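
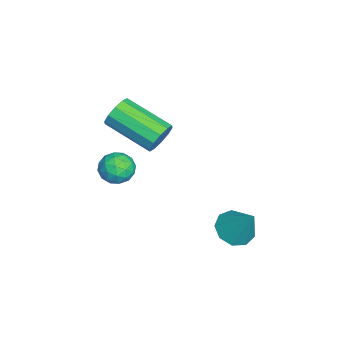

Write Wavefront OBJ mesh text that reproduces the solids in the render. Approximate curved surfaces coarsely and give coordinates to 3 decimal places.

v -2.735 -1.404 -1.689
v -2.448 -1.751 -2.157
v -3.237 -3.344 -1.459
v -3.525 -2.996 -0.991
v -2.199 -1.737 -1.842
v -2.988 -3.33 -1.144
v -2.154 -1.595 -1.469
v -2.944 -3.188 -0.771
v -2.332 -1.38 -1.18
v -3.122 -2.973 -0.482
v -2.664 -1.174 -1.085
v -3.453 -2.767 -0.387
v -3.023 -1.056 -1.221
v -3.812 -2.649 -0.523
v -3.272 -1.07 -1.536
v -4.061 -2.663 -0.838
v -3.316 -1.212 -1.909
v -4.106 -2.805 -1.211
v -3.138 -1.427 -2.198
v -3.928 -3.02 -1.5
v -2.807 -1.633 -2.293
v -3.596 -3.226 -1.595
v 0.741 1.303 -3.168
v 1.391 1.24 -3.472
v 1.359 1.917 -1.972
v 1.191 1.674 -3.591
v 0.78 1.934 -3.512
v 0.351 1.899 -3.273
v 0.105 1.585 -2.984
v 0.156 1.139 -2.782
v 0.481 0.77 -2.761
v 0.928 0.65 -2.93
v 1.287 0.836 -3.211
v -2.806 -2.615 -3.18
v -2.203 -2.48 -3.472
v -2.297 -3.22 -2.408
v -1.694 -3.085 -2.7
v -2.039 -2.587 -2.384
v -2.354 -2.213 -2.861
v -2.146 -3.487 -3.019
v -2.461 -3.113 -3.496
v -1.795 -3.019 -3.373
v -1.729 -2.463 -2.98
v -2.771 -3.237 -2.9
v -2.705 -2.681 -2.507
v -2.55 -2.494 -3.394
v -1.95 -3.206 -2.486
v -2.153 -2.913 -2.3
v -1.799 -2.834 -2.472
v -2.638 -2.337 -3.035
v -2.284 -2.258 -3.207
v -2.187 -2.321 -2.567
v -2.216 -3.442 -2.673
v -1.862 -3.363 -2.845
v -2.701 -2.866 -3.408
v -2.347 -2.787 -3.58
v -2.313 -3.379 -3.313
v -1.955 -2.732 -3.507
v -1.656 -3.088 -3.053
v -1.921 -3.324 -3.24
v -2.107 -3.104 -3.521
v -1.917 -2.405 -3.277
v -1.617 -2.761 -2.823
v -1.82 -2.468 -2.637
v -2.005 -2.248 -2.918
v -1.677 -2.722 -3.218
v -2.883 -2.939 -3.057
v -2.583 -3.295 -2.603
v -2.495 -3.452 -2.962
v -2.68 -3.232 -3.243
v -2.844 -2.612 -2.827
v -2.545 -2.968 -2.373
v -2.393 -2.596 -2.359
v -2.579 -2.376 -2.64
v -2.823 -2.978 -2.662
f 2 1 5
f 2 5 3
f 3 5 6
f 3 6 4
f 5 1 7
f 5 7 6
f 6 7 8
f 6 8 4
f 7 1 9
f 7 9 8
f 8 9 10
f 8 10 4
f 9 1 11
f 9 11 10
f 10 11 12
f 10 12 4
f 11 1 13
f 11 13 12
f 12 13 14
f 12 14 4
f 13 1 15
f 13 15 14
f 14 15 16
f 14 16 4
f 15 1 17
f 15 17 16
f 16 17 18
f 16 18 4
f 17 1 19
f 17 19 18
f 18 19 20
f 18 20 4
f 19 1 21
f 19 21 20
f 20 21 22
f 20 22 4
f 21 1 2
f 21 2 22
f 22 2 3
f 22 3 4
f 24 23 26
f 24 26 25
f 26 23 27
f 26 27 25
f 27 23 28
f 27 28 25
f 28 23 29
f 28 29 25
f 29 23 30
f 29 30 25
f 30 23 31
f 30 31 25
f 31 23 32
f 31 32 25
f 32 23 33
f 32 33 25
f 33 23 24
f 33 24 25
f 34 71 50
f 71 45 74
f 50 74 39
f 71 74 50
f 34 50 46
f 50 39 51
f 46 51 35
f 50 51 46
f 34 46 55
f 46 35 56
f 55 56 41
f 46 56 55
f 34 55 67
f 55 41 70
f 67 70 44
f 55 70 67
f 34 67 71
f 67 44 75
f 71 75 45
f 67 75 71
f 35 51 62
f 51 39 65
f 62 65 43
f 51 65 62
f 39 74 52
f 74 45 73
f 52 73 38
f 74 73 52
f 45 75 72
f 75 44 68
f 72 68 36
f 75 68 72
f 44 70 69
f 70 41 57
f 69 57 40
f 70 57 69
f 41 56 61
f 56 35 58
f 61 58 42
f 56 58 61
f 37 63 49
f 63 43 64
f 49 64 38
f 63 64 49
f 37 49 47
f 49 38 48
f 47 48 36
f 49 48 47
f 37 47 54
f 47 36 53
f 54 53 40
f 47 53 54
f 37 54 59
f 54 40 60
f 59 60 42
f 54 60 59
f 37 59 63
f 59 42 66
f 63 66 43
f 59 66 63
f 38 64 52
f 64 43 65
f 52 65 39
f 64 65 52
f 36 48 72
f 48 38 73
f 72 73 45
f 48 73 72
f 40 53 69
f 53 36 68
f 69 68 44
f 53 68 69
f 42 60 61
f 60 40 57
f 61 57 41
f 60 57 61
f 43 66 62
f 66 42 58
f 62 58 35
f 66 58 62



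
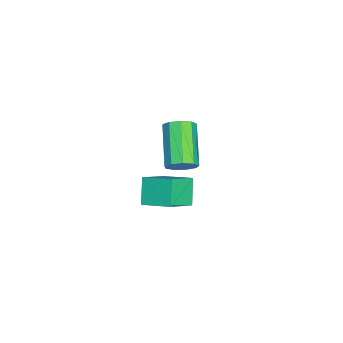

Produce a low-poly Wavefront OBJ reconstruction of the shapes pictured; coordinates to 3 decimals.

v -0.016 0.125 -2.82
v 0.325 0.234 -2.253
v -1.283 -0.137 -1.214
v -1.624 -0.245 -1.78
v 0.139 0.625 -2.402
v -1.469 0.255 -1.362
v -0.12 0.783 -2.746
v -1.727 0.413 -1.706
v -0.33 0.633 -3.124
v -1.938 0.262 -2.085
v -0.393 0.245 -3.36
v -2.001 -0.125 -2.321
v -0.28 -0.199 -3.344
v -1.888 -0.569 -2.304
v -0.044 -0.491 -3.082
v -1.651 -0.861 -2.042
v 0.206 -0.495 -2.697
v -1.402 -0.865 -1.658
v 0.352 -0.209 -2.37
v -1.256 -0.579 -1.331
v 2.162 -0.164 -1.301
v 3.085 -0.784 -0.553
v 2.547 0.983 -0.824
v 3.469 0.363 -0.076
v 2.931 -0.063 -2.164
v 3.853 -0.683 -1.416
v 3.315 1.084 -1.687
v 4.238 0.464 -0.939
f 2 1 5
f 2 5 3
f 3 5 6
f 3 6 4
f 5 1 7
f 5 7 6
f 6 7 8
f 6 8 4
f 7 1 9
f 7 9 8
f 8 9 10
f 8 10 4
f 9 1 11
f 9 11 10
f 10 11 12
f 10 12 4
f 11 1 13
f 11 13 12
f 12 13 14
f 12 14 4
f 13 1 15
f 13 15 14
f 14 15 16
f 14 16 4
f 15 1 17
f 15 17 16
f 16 17 18
f 16 18 4
f 17 1 19
f 17 19 18
f 18 19 20
f 18 20 4
f 19 1 2
f 19 2 20
f 20 2 3
f 20 3 4
f 22 24 21
f 25 22 21
f 21 24 23
f 23 25 21
f 22 28 24
f 26 22 25
f 26 28 22
f 24 28 23
f 27 25 23
f 23 28 27
f 27 26 25
f 28 26 27



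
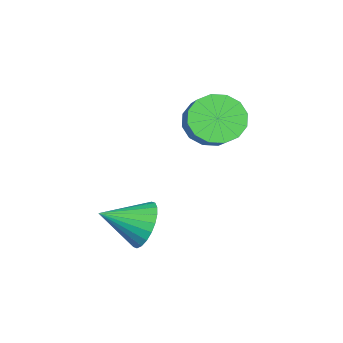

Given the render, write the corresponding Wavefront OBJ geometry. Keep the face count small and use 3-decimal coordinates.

v -1.098 0.496 -1.529
v -0.418 0.278 -2.285
v 0.479 0.586 -1.566
v -0.202 0.804 -0.811
v -0.541 0.797 -2.354
v 0.356 1.106 -1.635
v -0.813 1.236 -2.202
v 0.083 1.544 -1.483
v -1.162 1.476 -1.87
v -0.266 1.785 -1.151
v -1.494 1.454 -1.447
v -0.598 1.762 -0.728
v -1.72 1.175 -1.046
v -0.823 1.483 -0.327
v -1.779 0.714 -0.774
v -0.882 1.022 -0.055
v -1.656 0.194 -0.705
v -0.759 0.503 0.014
v -1.383 -0.244 -0.857
v -0.487 0.064 -0.138
v -1.034 -0.485 -1.189
v -0.138 -0.176 -0.47
v -0.702 -0.462 -1.612
v 0.194 -0.154 -0.893
v -0.477 -0.183 -2.013
v 0.42 0.125 -1.294
v 2.819 -1.207 -4.221
v 3.147 -0.731 -3.442
v 3.221 -2.633 -3.519
v 2.785 -0.787 -3.347
v 2.428 -0.906 -3.386
v 2.13 -1.071 -3.552
v 1.938 -1.257 -3.819
v 1.879 -1.435 -4.148
v 1.964 -1.578 -4.488
v 2.179 -1.665 -4.787
v 2.491 -1.682 -5
v 2.854 -1.627 -5.095
v 3.211 -1.507 -5.056
v 3.508 -1.342 -4.89
v 3.701 -1.156 -4.623
v 3.759 -0.978 -4.294
v 3.675 -0.835 -3.954
v 3.46 -0.748 -3.655
f 2 1 5
f 2 5 3
f 3 5 6
f 3 6 4
f 5 1 7
f 5 7 6
f 6 7 8
f 6 8 4
f 7 1 9
f 7 9 8
f 8 9 10
f 8 10 4
f 9 1 11
f 9 11 10
f 10 11 12
f 10 12 4
f 11 1 13
f 11 13 12
f 12 13 14
f 12 14 4
f 13 1 15
f 13 15 14
f 14 15 16
f 14 16 4
f 15 1 17
f 15 17 16
f 16 17 18
f 16 18 4
f 17 1 19
f 17 19 18
f 18 19 20
f 18 20 4
f 19 1 21
f 19 21 20
f 20 21 22
f 20 22 4
f 21 1 23
f 21 23 22
f 22 23 24
f 22 24 4
f 23 1 25
f 23 25 24
f 24 25 26
f 24 26 4
f 25 1 2
f 25 2 26
f 26 2 3
f 26 3 4
f 28 27 30
f 28 30 29
f 30 27 31
f 30 31 29
f 31 27 32
f 31 32 29
f 32 27 33
f 32 33 29
f 33 27 34
f 33 34 29
f 34 27 35
f 34 35 29
f 35 27 36
f 35 36 29
f 36 27 37
f 36 37 29
f 37 27 38
f 37 38 29
f 38 27 39
f 38 39 29
f 39 27 40
f 39 40 29
f 40 27 41
f 40 41 29
f 41 27 42
f 41 42 29
f 42 27 43
f 42 43 29
f 43 27 44
f 43 44 29
f 44 27 28
f 44 28 29



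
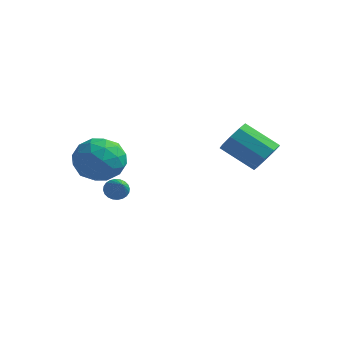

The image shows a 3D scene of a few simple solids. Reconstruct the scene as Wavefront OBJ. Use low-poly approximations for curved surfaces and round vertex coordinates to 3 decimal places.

v -1.958 -1.896 -2.112
v -1.003 -1.425 -1.785
v -1.057 -3.375 -2.615
v -0.102 -2.904 -2.288
v -0.862 -3.205 -1.531
v -1.419 -2.291 -1.22
v -0.641 -2.509 -3.18
v -1.198 -1.595 -2.869
v -0.188 -1.804 -2.445
v -0.325 -2.234 -1.426
v -1.735 -2.566 -2.974
v -1.872 -2.996 -1.955
v -1.56 -1.531 -1.904
v -0.5 -3.269 -2.496
v -0.947 -3.446 -2.051
v -0.386 -3.169 -1.858
v -1.805 -2.04 -1.572
v -1.243 -1.763 -1.38
v -1.16 -2.809 -1.231
v -0.817 -3.037 -3.02
v -0.255 -2.76 -2.828
v -1.674 -1.631 -2.542
v -1.113 -1.354 -2.349
v -0.9 -1.991 -3.169
v -0.519 -1.477 -2.1
v 0.01 -2.346 -2.396
v -0.306 -2.114 -2.92
v -0.634 -1.577 -2.737
v -0.6 -1.729 -1.501
v -0.07 -2.599 -1.796
v -0.517 -2.775 -1.352
v -0.845 -2.238 -1.169
v -0.121 -1.952 -1.889
v -1.99 -2.201 -2.604
v -1.46 -3.071 -2.899
v -1.215 -2.562 -3.231
v -1.543 -2.025 -3.048
v -2.07 -2.454 -2.004
v -1.541 -3.323 -2.3
v -1.426 -3.223 -1.663
v -1.754 -2.686 -1.48
v -1.939 -2.848 -2.511
v 3.701 2.171 -2.717
v 4.153 1.848 -2.128
v 2.752 1.625 -1.174
v 2.299 1.949 -1.763
v 4.114 2.396 -2.058
v 2.713 2.173 -1.103
v 3.882 2.839 -2.296
v 2.48 2.616 -1.342
v 3.565 2.97 -2.731
v 2.163 2.747 -1.777
v 3.311 2.727 -3.16
v 1.91 2.504 -2.205
v 3.24 2.224 -3.381
v 1.839 2.001 -2.427
v 3.385 1.696 -3.292
v 1.983 1.474 -2.338
v 3.677 1.391 -2.934
v 2.275 1.169 -1.98
v 3.98 1.451 -2.474
v 2.579 1.228 -1.52
v -1.141 -1.077 -4.327
v -0.955 -1.279 -4.769
v -0.199 -2.083 -3.473
v -0.823 -1.127 -4.736
v -0.74 -0.969 -4.64
v -0.718 -0.827 -4.497
v -0.761 -0.723 -4.328
v -0.861 -0.673 -4.159
v -1.003 -0.684 -4.015
v -1.167 -0.756 -3.919
v -1.327 -0.876 -3.885
v -1.458 -1.028 -3.918
v -1.541 -1.186 -4.013
v -1.563 -1.328 -4.156
v -1.521 -1.432 -4.325
v -1.421 -1.482 -4.495
v -1.278 -1.471 -4.638
v -1.114 -1.399 -4.735
f 1 38 17
f 38 12 41
f 17 41 6
f 38 41 17
f 1 17 13
f 17 6 18
f 13 18 2
f 17 18 13
f 1 13 22
f 13 2 23
f 22 23 8
f 13 23 22
f 1 22 34
f 22 8 37
f 34 37 11
f 22 37 34
f 1 34 38
f 34 11 42
f 38 42 12
f 34 42 38
f 2 18 29
f 18 6 32
f 29 32 10
f 18 32 29
f 6 41 19
f 41 12 40
f 19 40 5
f 41 40 19
f 12 42 39
f 42 11 35
f 39 35 3
f 42 35 39
f 11 37 36
f 37 8 24
f 36 24 7
f 37 24 36
f 8 23 28
f 23 2 25
f 28 25 9
f 23 25 28
f 4 30 16
f 30 10 31
f 16 31 5
f 30 31 16
f 4 16 14
f 16 5 15
f 14 15 3
f 16 15 14
f 4 14 21
f 14 3 20
f 21 20 7
f 14 20 21
f 4 21 26
f 21 7 27
f 26 27 9
f 21 27 26
f 4 26 30
f 26 9 33
f 30 33 10
f 26 33 30
f 5 31 19
f 31 10 32
f 19 32 6
f 31 32 19
f 3 15 39
f 15 5 40
f 39 40 12
f 15 40 39
f 7 20 36
f 20 3 35
f 36 35 11
f 20 35 36
f 9 27 28
f 27 7 24
f 28 24 8
f 27 24 28
f 10 33 29
f 33 9 25
f 29 25 2
f 33 25 29
f 44 43 47
f 44 47 45
f 45 47 48
f 45 48 46
f 47 43 49
f 47 49 48
f 48 49 50
f 48 50 46
f 49 43 51
f 49 51 50
f 50 51 52
f 50 52 46
f 51 43 53
f 51 53 52
f 52 53 54
f 52 54 46
f 53 43 55
f 53 55 54
f 54 55 56
f 54 56 46
f 55 43 57
f 55 57 56
f 56 57 58
f 56 58 46
f 57 43 59
f 57 59 58
f 58 59 60
f 58 60 46
f 59 43 61
f 59 61 60
f 60 61 62
f 60 62 46
f 61 43 44
f 61 44 62
f 62 44 45
f 62 45 46
f 64 63 66
f 64 66 65
f 66 63 67
f 66 67 65
f 67 63 68
f 67 68 65
f 68 63 69
f 68 69 65
f 69 63 70
f 69 70 65
f 70 63 71
f 70 71 65
f 71 63 72
f 71 72 65
f 72 63 73
f 72 73 65
f 73 63 74
f 73 74 65
f 74 63 75
f 74 75 65
f 75 63 76
f 75 76 65
f 76 63 77
f 76 77 65
f 77 63 78
f 77 78 65
f 78 63 79
f 78 79 65
f 79 63 80
f 79 80 65
f 80 63 64
f 80 64 65



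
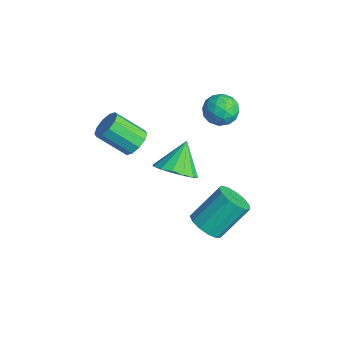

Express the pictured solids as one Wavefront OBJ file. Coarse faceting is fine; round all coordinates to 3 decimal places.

v -1.626 -3.068 -0.089
v -1.331 -3.573 -0.416
v -1.939 -4.576 0.581
v -2.234 -4.072 0.909
v -1.07 -3.44 -0.124
v -1.678 -4.444 0.874
v -1.021 -3.166 0.182
v -1.629 -4.169 1.18
v -1.203 -2.854 0.385
v -1.812 -3.857 1.382
v -1.547 -2.624 0.406
v -2.155 -3.627 1.404
v -1.921 -2.564 0.239
v -2.529 -3.567 1.236
v -2.182 -2.696 -0.054
v -2.79 -3.7 0.944
v -2.231 -2.971 -0.36
v -2.839 -3.974 0.638
v -2.048 -3.283 -0.562
v -2.657 -4.286 0.435
v -1.705 -3.513 -0.584
v -2.313 -4.516 0.414
v 0.874 -1.187 -3.932
v 1.316 -1.651 -3.47
v 1.268 -0.396 -2.166
v 0.826 0.067 -2.628
v 1.6 -1.398 -3.702
v 1.552 -0.144 -2.398
v 1.653 -1.079 -4.008
v 1.605 0.176 -2.704
v 1.459 -0.794 -4.289
v 1.411 0.461 -2.985
v 1.079 -0.634 -4.457
v 1.031 0.621 -3.153
v 0.634 -0.649 -4.458
v 0.586 0.605 -3.154
v 0.265 -0.836 -4.293
v 0.217 0.419 -2.989
v 0.09 -1.134 -4.012
v 0.042 0.121 -2.708
v 0.163 -1.449 -3.707
v 0.115 -0.194 -2.403
v 0.463 -1.681 -3.472
v 0.414 -0.426 -2.168
v 0.892 -1.756 -3.384
v 0.844 -0.502 -2.08
v -0.503 0.361 0.789
v -0.279 0.02 1.452
v -1.681 0.44 1.228
v -1.457 0.099 1.891
v -1.214 0.819 1.722
v -0.487 0.77 1.451
v -1.473 -0.31 1.229
v -0.746 -0.359 0.958
v -0.879 -0.395 1.724
v -0.719 0.303 2.028
v -1.241 0.157 0.652
v -1.081 0.855 0.956
v -0.288 0.184 1.082
v -1.672 0.276 1.598
v -1.53 0.699 1.499
v -1.398 0.499 1.888
v -0.41 0.625 1.082
v -0.278 0.424 1.471
v -0.828 0.894 1.63
v -1.682 0.036 1.209
v -1.55 -0.165 1.598
v -0.562 -0.039 0.792
v -0.43 -0.239 1.181
v -1.132 -0.434 1.05
v -0.509 -0.26 1.631
v -1.201 -0.214 1.889
v -1.21 -0.455 1.5
v -0.783 -0.483 1.341
v -0.414 0.15 1.81
v -1.107 0.196 2.068
v -0.964 0.619 1.969
v -0.536 0.591 1.81
v -0.767 -0.094 1.97
v -0.853 0.264 0.612
v -1.546 0.31 0.87
v -1.424 -0.131 0.87
v -0.996 -0.159 0.711
v -0.759 0.674 0.791
v -1.451 0.72 1.049
v -1.177 0.943 1.339
v -0.75 0.915 1.18
v -1.193 0.554 0.71
v -1.612 -1.421 -2.594
v -0.771 -1.004 -2.394
v -2.268 -0.639 -1.466
v -0.987 -0.704 -2.726
v -1.37 -0.597 -3.024
v -1.819 -0.71 -3.206
v -2.212 -1.014 -3.224
v -2.444 -1.426 -3.073
v -2.454 -1.837 -2.794
v -2.238 -2.137 -2.461
v -1.854 -2.244 -2.164
v -1.406 -2.131 -1.982
v -1.013 -1.827 -1.964
v -0.781 -1.415 -2.114
f 2 1 5
f 2 5 3
f 3 5 6
f 3 6 4
f 5 1 7
f 5 7 6
f 6 7 8
f 6 8 4
f 7 1 9
f 7 9 8
f 8 9 10
f 8 10 4
f 9 1 11
f 9 11 10
f 10 11 12
f 10 12 4
f 11 1 13
f 11 13 12
f 12 13 14
f 12 14 4
f 13 1 15
f 13 15 14
f 14 15 16
f 14 16 4
f 15 1 17
f 15 17 16
f 16 17 18
f 16 18 4
f 17 1 19
f 17 19 18
f 18 19 20
f 18 20 4
f 19 1 21
f 19 21 20
f 20 21 22
f 20 22 4
f 21 1 2
f 21 2 22
f 22 2 3
f 22 3 4
f 24 23 27
f 24 27 25
f 25 27 28
f 25 28 26
f 27 23 29
f 27 29 28
f 28 29 30
f 28 30 26
f 29 23 31
f 29 31 30
f 30 31 32
f 30 32 26
f 31 23 33
f 31 33 32
f 32 33 34
f 32 34 26
f 33 23 35
f 33 35 34
f 34 35 36
f 34 36 26
f 35 23 37
f 35 37 36
f 36 37 38
f 36 38 26
f 37 23 39
f 37 39 38
f 38 39 40
f 38 40 26
f 39 23 41
f 39 41 40
f 40 41 42
f 40 42 26
f 41 23 43
f 41 43 42
f 42 43 44
f 42 44 26
f 43 23 45
f 43 45 44
f 44 45 46
f 44 46 26
f 45 23 24
f 45 24 46
f 46 24 25
f 46 25 26
f 47 84 63
f 84 58 87
f 63 87 52
f 84 87 63
f 47 63 59
f 63 52 64
f 59 64 48
f 63 64 59
f 47 59 68
f 59 48 69
f 68 69 54
f 59 69 68
f 47 68 80
f 68 54 83
f 80 83 57
f 68 83 80
f 47 80 84
f 80 57 88
f 84 88 58
f 80 88 84
f 48 64 75
f 64 52 78
f 75 78 56
f 64 78 75
f 52 87 65
f 87 58 86
f 65 86 51
f 87 86 65
f 58 88 85
f 88 57 81
f 85 81 49
f 88 81 85
f 57 83 82
f 83 54 70
f 82 70 53
f 83 70 82
f 54 69 74
f 69 48 71
f 74 71 55
f 69 71 74
f 50 76 62
f 76 56 77
f 62 77 51
f 76 77 62
f 50 62 60
f 62 51 61
f 60 61 49
f 62 61 60
f 50 60 67
f 60 49 66
f 67 66 53
f 60 66 67
f 50 67 72
f 67 53 73
f 72 73 55
f 67 73 72
f 50 72 76
f 72 55 79
f 76 79 56
f 72 79 76
f 51 77 65
f 77 56 78
f 65 78 52
f 77 78 65
f 49 61 85
f 61 51 86
f 85 86 58
f 61 86 85
f 53 66 82
f 66 49 81
f 82 81 57
f 66 81 82
f 55 73 74
f 73 53 70
f 74 70 54
f 73 70 74
f 56 79 75
f 79 55 71
f 75 71 48
f 79 71 75
f 90 89 92
f 90 92 91
f 92 89 93
f 92 93 91
f 93 89 94
f 93 94 91
f 94 89 95
f 94 95 91
f 95 89 96
f 95 96 91
f 96 89 97
f 96 97 91
f 97 89 98
f 97 98 91
f 98 89 99
f 98 99 91
f 99 89 100
f 99 100 91
f 100 89 101
f 100 101 91
f 101 89 102
f 101 102 91
f 102 89 90
f 102 90 91



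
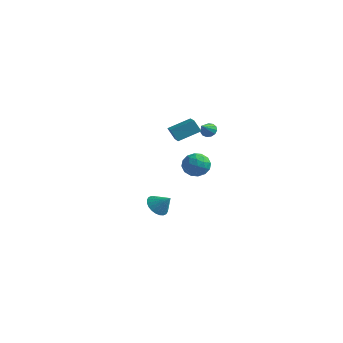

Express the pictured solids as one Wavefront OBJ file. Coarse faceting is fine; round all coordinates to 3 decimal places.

v 2.19 4.282 2.223
v 2.512 4.049 1.904
v 2.25 3.418 2.917
v 2.674 4.204 2.084
v 2.682 4.384 2.307
v 2.534 4.532 2.504
v 2.277 4.6 2.612
v 1.992 4.568 2.597
v 1.77 4.445 2.462
v 1.681 4.27 2.252
v 1.754 4.099 2.033
v 1.965 3.986 1.874
v 2.248 3.968 1.826
v 2.918 0.12 3.236
v 2.462 0.086 3.941
v 1.814 1.428 2.586
v 1.359 1.394 3.292
v 3.761 1.126 3.828
v 3.306 1.092 4.534
v 2.658 2.434 3.179
v 2.202 2.4 3.884
v 1.547 4.505 -0.42
v 1.926 4.129 -1.124
v 1.574 3.251 0.264
v 1.953 2.875 -0.44
v 2.404 3.46 0.045
v 2.387 4.235 -0.378
v 1.113 3.145 -0.482
v 1.096 3.92 -0.905
v 1.658 3.289 -1.162
v 2.455 3.484 -0.837
v 1.045 3.896 -0.023
v 1.842 4.091 0.302
v 1.734 4.427 -0.832
v 1.766 2.953 -0.028
v 2.031 3.297 0.257
v 2.254 3.076 -0.157
v 2.005 4.49 -0.394
v 2.228 4.269 -0.808
v 2.509 3.875 -0.12
v 1.272 3.111 -0.052
v 1.495 2.89 -0.466
v 1.246 4.304 -0.703
v 1.469 4.083 -1.117
v 0.991 3.505 -0.74
v 1.799 3.712 -1.268
v 1.815 2.975 -0.866
v 1.322 3.133 -0.891
v 1.312 3.589 -1.139
v 2.268 3.827 -1.077
v 2.284 3.09 -0.675
v 2.549 3.434 -0.39
v 2.539 3.889 -0.639
v 2.11 3.333 -1.099
v 1.216 4.29 -0.185
v 1.232 3.553 0.217
v 0.961 3.491 -0.221
v 0.951 3.946 -0.47
v 1.685 4.405 0.006
v 1.701 3.668 0.408
v 2.188 3.791 0.279
v 2.178 4.247 0.031
v 1.39 4.047 0.239
v -0.628 3.261 -4.28
v -0.141 2.779 -4.693
v 0.188 3.399 -3.48
v -0.069 3.057 -4.815
v -0.082 3.367 -4.855
v -0.178 3.66 -4.807
v -0.343 3.892 -4.68
v -0.551 4.028 -4.491
v -0.771 4.048 -4.27
v -0.969 3.947 -4.051
v -1.115 3.742 -3.866
v -1.187 3.464 -3.744
v -1.173 3.155 -3.704
v -1.077 2.862 -3.752
v -0.913 2.629 -3.879
v -0.705 2.493 -4.068
v -0.485 2.474 -4.289
v -0.287 2.574 -4.508
f 2 1 4
f 2 4 3
f 4 1 5
f 4 5 3
f 5 1 6
f 5 6 3
f 6 1 7
f 6 7 3
f 7 1 8
f 7 8 3
f 8 1 9
f 8 9 3
f 9 1 10
f 9 10 3
f 10 1 11
f 10 11 3
f 11 1 12
f 11 12 3
f 12 1 13
f 12 13 3
f 13 1 2
f 13 2 3
f 15 17 14
f 18 15 14
f 14 17 16
f 16 18 14
f 15 21 17
f 19 15 18
f 19 21 15
f 17 21 16
f 20 18 16
f 16 21 20
f 20 19 18
f 21 19 20
f 22 59 38
f 59 33 62
f 38 62 27
f 59 62 38
f 22 38 34
f 38 27 39
f 34 39 23
f 38 39 34
f 22 34 43
f 34 23 44
f 43 44 29
f 34 44 43
f 22 43 55
f 43 29 58
f 55 58 32
f 43 58 55
f 22 55 59
f 55 32 63
f 59 63 33
f 55 63 59
f 23 39 50
f 39 27 53
f 50 53 31
f 39 53 50
f 27 62 40
f 62 33 61
f 40 61 26
f 62 61 40
f 33 63 60
f 63 32 56
f 60 56 24
f 63 56 60
f 32 58 57
f 58 29 45
f 57 45 28
f 58 45 57
f 29 44 49
f 44 23 46
f 49 46 30
f 44 46 49
f 25 51 37
f 51 31 52
f 37 52 26
f 51 52 37
f 25 37 35
f 37 26 36
f 35 36 24
f 37 36 35
f 25 35 42
f 35 24 41
f 42 41 28
f 35 41 42
f 25 42 47
f 42 28 48
f 47 48 30
f 42 48 47
f 25 47 51
f 47 30 54
f 51 54 31
f 47 54 51
f 26 52 40
f 52 31 53
f 40 53 27
f 52 53 40
f 24 36 60
f 36 26 61
f 60 61 33
f 36 61 60
f 28 41 57
f 41 24 56
f 57 56 32
f 41 56 57
f 30 48 49
f 48 28 45
f 49 45 29
f 48 45 49
f 31 54 50
f 54 30 46
f 50 46 23
f 54 46 50
f 65 64 67
f 65 67 66
f 67 64 68
f 67 68 66
f 68 64 69
f 68 69 66
f 69 64 70
f 69 70 66
f 70 64 71
f 70 71 66
f 71 64 72
f 71 72 66
f 72 64 73
f 72 73 66
f 73 64 74
f 73 74 66
f 74 64 75
f 74 75 66
f 75 64 76
f 75 76 66
f 76 64 77
f 76 77 66
f 77 64 78
f 77 78 66
f 78 64 79
f 78 79 66
f 79 64 80
f 79 80 66
f 80 64 81
f 80 81 66
f 81 64 65
f 81 65 66



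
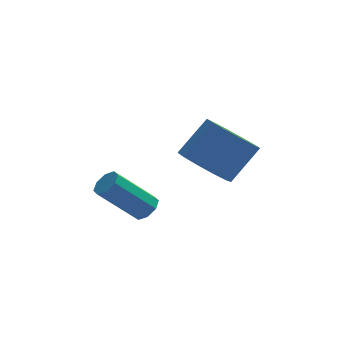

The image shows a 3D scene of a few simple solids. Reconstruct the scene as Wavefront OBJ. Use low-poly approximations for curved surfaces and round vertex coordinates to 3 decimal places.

v 1.199 -2.711 -3.675
v 1.61 -2.763 -3.283
v 0.252 -2.861 -1.873
v -0.159 -2.809 -2.265
v 1.502 -2.347 -3.358
v 0.144 -2.445 -1.948
v 1.217 -2.144 -3.618
v -0.141 -2.242 -2.208
v 0.921 -2.273 -3.912
v -0.437 -2.371 -2.502
v 0.788 -2.659 -4.067
v -0.57 -2.757 -2.657
v 0.896 -3.075 -3.992
v -0.462 -3.173 -2.582
v 1.181 -3.278 -3.732
v -0.177 -3.376 -2.322
v 1.477 -3.149 -3.438
v 0.119 -3.247 -2.028
v 3.17 -2.536 -1.887
v 3.797 -3.404 -2.026
v 4.838 -2.852 -0.772
v 4.21 -1.984 -0.633
v 4.023 -2.92 -2.426
v 5.064 -2.368 -1.172
v 3.923 -2.289 -2.62
v 4.964 -1.738 -1.367
v 3.535 -1.752 -2.535
v 4.576 -1.201 -1.281
v 3.008 -1.515 -2.201
v 4.048 -0.964 -0.947
v 2.542 -1.668 -1.748
v 3.583 -1.116 -0.494
v 2.316 -2.152 -1.348
v 3.357 -1.6 -0.094
v 2.416 -2.782 -1.153
v 3.457 -2.231 0.1
v 2.804 -3.319 -1.239
v 3.845 -2.768 0.015
v 3.332 -3.556 -1.573
v 4.372 -3.005 -0.319
f 2 1 5
f 2 5 3
f 3 5 6
f 3 6 4
f 5 1 7
f 5 7 6
f 6 7 8
f 6 8 4
f 7 1 9
f 7 9 8
f 8 9 10
f 8 10 4
f 9 1 11
f 9 11 10
f 10 11 12
f 10 12 4
f 11 1 13
f 11 13 12
f 12 13 14
f 12 14 4
f 13 1 15
f 13 15 14
f 14 15 16
f 14 16 4
f 15 1 17
f 15 17 16
f 16 17 18
f 16 18 4
f 17 1 2
f 17 2 18
f 18 2 3
f 18 3 4
f 20 19 23
f 20 23 21
f 21 23 24
f 21 24 22
f 23 19 25
f 23 25 24
f 24 25 26
f 24 26 22
f 25 19 27
f 25 27 26
f 26 27 28
f 26 28 22
f 27 19 29
f 27 29 28
f 28 29 30
f 28 30 22
f 29 19 31
f 29 31 30
f 30 31 32
f 30 32 22
f 31 19 33
f 31 33 32
f 32 33 34
f 32 34 22
f 33 19 35
f 33 35 34
f 34 35 36
f 34 36 22
f 35 19 37
f 35 37 36
f 36 37 38
f 36 38 22
f 37 19 39
f 37 39 38
f 38 39 40
f 38 40 22
f 39 19 20
f 39 20 40
f 40 20 21
f 40 21 22



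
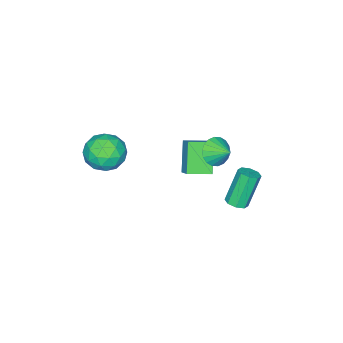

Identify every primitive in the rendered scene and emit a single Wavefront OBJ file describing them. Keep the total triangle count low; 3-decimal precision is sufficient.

v -2.794 0.356 -1.743
v -3.787 -0.333 -0.237
v -3.803 1.229 -2.008
v -4.795 0.54 -0.503
v -2.385 1 -1.177
v -3.377 0.311 0.328
v -3.393 1.873 -1.443
v -4.386 1.184 0.063
v 2.463 0.744 3.719
v 3.048 0.317 2.83
v 1.692 -0.917 4.01
v 2.277 -1.344 3.121
v 2.83 -1.038 4.077
v 3.306 -0.012 3.897
v 1.434 -0.588 2.943
v 1.91 0.438 2.763
v 2.412 -0.507 2.351
v 3.274 -0.784 3.052
v 1.466 0.184 3.788
v 2.328 -0.093 4.489
v 2.823 0.676 3.249
v 1.917 -1.276 3.591
v 2.242 -1.096 4.153
v 2.585 -1.348 3.631
v 2.975 0.483 3.876
v 3.319 0.232 3.354
v 3.191 -0.564 4.087
v 1.421 -0.832 3.486
v 1.765 -1.083 2.964
v 2.155 0.748 3.209
v 2.498 0.496 2.687
v 1.549 -0.036 2.753
v 2.793 -0.059 2.445
v 2.34 -1.035 2.616
v 1.844 -0.591 2.511
v 2.124 0.012 2.405
v 3.3 -0.222 2.857
v 2.847 -1.198 3.028
v 3.172 -1.019 3.59
v 3.452 -0.415 3.484
v 2.926 -0.706 2.575
v 1.893 0.598 3.812
v 1.44 -0.378 3.983
v 1.288 -0.185 3.356
v 1.568 0.419 3.25
v 2.4 0.435 4.224
v 1.947 -0.541 4.395
v 2.616 -0.612 4.435
v 2.896 -0.009 4.329
v 1.814 0.106 4.265
v -2.669 3.924 -2.024
v -2.182 4.247 -1.816
v -3.065 4.379 0.051
v -3.551 4.056 -0.156
v -2.521 4.526 -1.997
v -3.404 4.657 -0.129
v -2.947 4.452 -2.193
v -3.83 4.583 -0.325
v -3.21 4.069 -2.29
v -4.092 4.2 -0.422
v -3.155 3.601 -2.231
v -4.038 3.733 -0.364
v -2.816 3.323 -2.051
v -3.699 3.454 -0.183
v -2.39 3.397 -1.855
v -3.273 3.528 0.013
v -2.128 3.78 -1.758
v -3.01 3.911 0.11
v -2.592 2.672 1.495
v -1.743 2.499 1.573
v -2.448 3.648 2.085
v -1.76 2.701 1.243
v -1.941 2.897 0.963
v -2.252 3.048 0.788
v -2.63 3.125 0.754
v -3 3.112 0.866
v -3.29 3.011 1.102
v -3.441 2.844 1.417
v -3.424 2.642 1.747
v -3.242 2.446 2.027
v -2.932 2.295 2.202
v -2.554 2.218 2.237
v -2.183 2.231 2.125
v -1.894 2.332 1.888
f 2 4 1
f 5 2 1
f 1 4 3
f 3 5 1
f 2 8 4
f 6 2 5
f 6 8 2
f 4 8 3
f 7 5 3
f 3 8 7
f 7 6 5
f 8 6 7
f 9 46 25
f 46 20 49
f 25 49 14
f 46 49 25
f 9 25 21
f 25 14 26
f 21 26 10
f 25 26 21
f 9 21 30
f 21 10 31
f 30 31 16
f 21 31 30
f 9 30 42
f 30 16 45
f 42 45 19
f 30 45 42
f 9 42 46
f 42 19 50
f 46 50 20
f 42 50 46
f 10 26 37
f 26 14 40
f 37 40 18
f 26 40 37
f 14 49 27
f 49 20 48
f 27 48 13
f 49 48 27
f 20 50 47
f 50 19 43
f 47 43 11
f 50 43 47
f 19 45 44
f 45 16 32
f 44 32 15
f 45 32 44
f 16 31 36
f 31 10 33
f 36 33 17
f 31 33 36
f 12 38 24
f 38 18 39
f 24 39 13
f 38 39 24
f 12 24 22
f 24 13 23
f 22 23 11
f 24 23 22
f 12 22 29
f 22 11 28
f 29 28 15
f 22 28 29
f 12 29 34
f 29 15 35
f 34 35 17
f 29 35 34
f 12 34 38
f 34 17 41
f 38 41 18
f 34 41 38
f 13 39 27
f 39 18 40
f 27 40 14
f 39 40 27
f 11 23 47
f 23 13 48
f 47 48 20
f 23 48 47
f 15 28 44
f 28 11 43
f 44 43 19
f 28 43 44
f 17 35 36
f 35 15 32
f 36 32 16
f 35 32 36
f 18 41 37
f 41 17 33
f 37 33 10
f 41 33 37
f 52 51 55
f 52 55 53
f 53 55 56
f 53 56 54
f 55 51 57
f 55 57 56
f 56 57 58
f 56 58 54
f 57 51 59
f 57 59 58
f 58 59 60
f 58 60 54
f 59 51 61
f 59 61 60
f 60 61 62
f 60 62 54
f 61 51 63
f 61 63 62
f 62 63 64
f 62 64 54
f 63 51 65
f 63 65 64
f 64 65 66
f 64 66 54
f 65 51 67
f 65 67 66
f 66 67 68
f 66 68 54
f 67 51 52
f 67 52 68
f 68 52 53
f 68 53 54
f 70 69 72
f 70 72 71
f 72 69 73
f 72 73 71
f 73 69 74
f 73 74 71
f 74 69 75
f 74 75 71
f 75 69 76
f 75 76 71
f 76 69 77
f 76 77 71
f 77 69 78
f 77 78 71
f 78 69 79
f 78 79 71
f 79 69 80
f 79 80 71
f 80 69 81
f 80 81 71
f 81 69 82
f 81 82 71
f 82 69 83
f 82 83 71
f 83 69 84
f 83 84 71
f 84 69 70
f 84 70 71



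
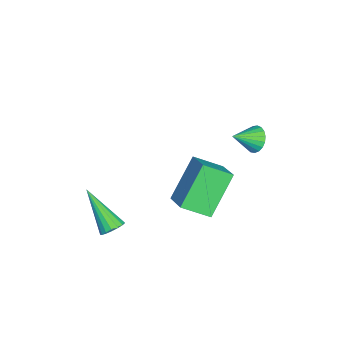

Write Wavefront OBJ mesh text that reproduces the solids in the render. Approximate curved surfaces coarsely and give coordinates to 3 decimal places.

v 2.212 -0.846 -2.701
v 0.979 -0.14 -1.114
v 2.006 0.325 -3.382
v 0.774 1.031 -1.795
v 3.286 -0.311 -2.105
v 2.054 0.395 -0.518
v 3.081 0.86 -2.786
v 1.848 1.566 -1.199
v 2.657 -3.088 -4.588
v 2.944 -3.535 -4.765
v 1.723 -4.272 -3.112
v 3.103 -3.427 -4.578
v 3.159 -3.241 -4.393
v 3.101 -3.02 -4.253
v 2.94 -2.815 -4.189
v 2.715 -2.672 -4.217
v 2.477 -2.624 -4.33
v 2.28 -2.683 -4.502
v 2.169 -2.834 -4.693
v 2.17 -3.044 -4.86
v 2.282 -3.263 -4.965
v 2.481 -3.442 -4.984
v 2.72 -3.54 -4.911
v -2.454 1.983 -3.009
v -1.858 2.216 -3.209
v -1.906 1.097 -2.411
v -1.897 2.353 -2.97
v -2.032 2.427 -2.738
v -2.239 2.423 -2.552
v -2.484 2.344 -2.445
v -2.724 2.202 -2.436
v -2.917 2.022 -2.526
v -3.029 1.835 -2.699
v -3.043 1.674 -2.926
v -2.954 1.566 -3.167
v -2.779 1.53 -3.381
v -2.548 1.572 -3.53
v -2.3 1.686 -3.589
v -2.079 1.85 -3.548
v -1.923 2.038 -3.414
f 2 4 1
f 5 2 1
f 1 4 3
f 3 5 1
f 2 8 4
f 6 2 5
f 6 8 2
f 4 8 3
f 7 5 3
f 3 8 7
f 7 6 5
f 8 6 7
f 10 9 12
f 10 12 11
f 12 9 13
f 12 13 11
f 13 9 14
f 13 14 11
f 14 9 15
f 14 15 11
f 15 9 16
f 15 16 11
f 16 9 17
f 16 17 11
f 17 9 18
f 17 18 11
f 18 9 19
f 18 19 11
f 19 9 20
f 19 20 11
f 20 9 21
f 20 21 11
f 21 9 22
f 21 22 11
f 22 9 23
f 22 23 11
f 23 9 10
f 23 10 11
f 25 24 27
f 25 27 26
f 27 24 28
f 27 28 26
f 28 24 29
f 28 29 26
f 29 24 30
f 29 30 26
f 30 24 31
f 30 31 26
f 31 24 32
f 31 32 26
f 32 24 33
f 32 33 26
f 33 24 34
f 33 34 26
f 34 24 35
f 34 35 26
f 35 24 36
f 35 36 26
f 36 24 37
f 36 37 26
f 37 24 38
f 37 38 26
f 38 24 39
f 38 39 26
f 39 24 40
f 39 40 26
f 40 24 25
f 40 25 26



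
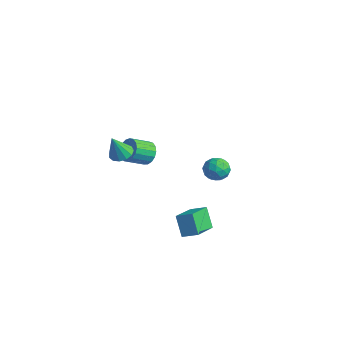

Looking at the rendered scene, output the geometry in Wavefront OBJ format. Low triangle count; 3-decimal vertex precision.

v 1.176 4.648 0.213
v 1.536 4.338 0.894
v 0.264 3.662 0.246
v 0.624 3.352 0.927
v 0.219 4.077 0.964
v 0.783 4.686 0.943
v 1.017 3.314 0.197
v 1.581 3.923 0.176
v 1.437 3.514 0.885
v 0.944 3.985 1.359
v 0.856 4.015 -0.219
v 0.363 4.486 0.255
v 1.436 4.58 0.551
v 0.364 3.42 0.589
v 0.126 3.846 0.611
v 0.337 3.664 1.011
v 0.994 4.784 0.579
v 1.205 4.602 0.98
v 0.431 4.449 1.021
v 0.595 3.398 0.16
v 0.806 3.216 0.561
v 1.463 4.336 0.129
v 1.674 4.154 0.529
v 1.369 3.551 0.119
v 1.59 3.913 0.946
v 1.053 3.333 0.965
v 1.284 3.311 0.536
v 1.616 3.669 0.524
v 1.3 4.19 1.224
v 0.764 3.611 1.244
v 0.526 4.037 1.265
v 0.857 4.395 1.253
v 1.242 3.706 1.219
v 1.036 4.389 -0.104
v 0.5 3.81 -0.084
v 0.943 3.605 -0.113
v 1.274 3.963 -0.125
v 0.747 4.667 0.175
v 0.21 4.087 0.194
v 0.184 4.331 0.616
v 0.516 4.689 0.604
v 0.558 4.294 -0.079
v 2.698 0.723 -0.122
v 3.448 -0.861 0.585
v 3.438 1.249 0.271
v 4.189 -0.334 0.978
v 3.431 0.554 -1.278
v 4.182 -1.029 -0.571
v 4.172 1.081 -0.885
v 4.922 -0.503 -0.178
v -1.287 -0.926 2.935
v -0.587 -1.088 2.903
v -1.353 -1.494 4.365
v -0.61 -0.711 3.051
v -0.849 -0.402 3.163
v -1.227 -0.26 3.202
v -1.624 -0.329 3.157
v -1.914 -0.588 3.041
v -2.006 -0.953 2.891
v -1.869 -1.311 2.756
v -1.548 -1.546 2.677
v -1.144 -1.584 2.68
v -0.786 -1.413 2.764
v -3.234 2.317 0.25
v -2.876 2.622 0.91
v -3.129 1.448 1.59
v -3.486 1.143 0.93
v -3.248 2.725 0.95
v -3.501 1.551 1.629
v -3.616 2.735 0.829
v -3.869 1.561 1.509
v -3.897 2.648 0.576
v -4.15 1.475 1.256
v -4.026 2.486 0.248
v -4.279 1.312 0.928
v -3.973 2.285 -0.079
v -4.226 1.111 0.601
v -3.751 2.092 -0.331
v -4.004 0.918 0.349
v -3.41 1.95 -0.45
v -3.663 0.776 0.23
v -3.029 1.892 -0.408
v -3.282 0.718 0.272
v -2.695 1.931 -0.216
v -2.948 0.757 0.464
v -2.484 2.059 0.083
v -2.737 0.885 0.763
v -2.445 2.246 0.421
v -2.698 1.072 1.101
v -2.587 2.449 0.719
v -2.839 1.275 1.399
f 1 38 17
f 38 12 41
f 17 41 6
f 38 41 17
f 1 17 13
f 17 6 18
f 13 18 2
f 17 18 13
f 1 13 22
f 13 2 23
f 22 23 8
f 13 23 22
f 1 22 34
f 22 8 37
f 34 37 11
f 22 37 34
f 1 34 38
f 34 11 42
f 38 42 12
f 34 42 38
f 2 18 29
f 18 6 32
f 29 32 10
f 18 32 29
f 6 41 19
f 41 12 40
f 19 40 5
f 41 40 19
f 12 42 39
f 42 11 35
f 39 35 3
f 42 35 39
f 11 37 36
f 37 8 24
f 36 24 7
f 37 24 36
f 8 23 28
f 23 2 25
f 28 25 9
f 23 25 28
f 4 30 16
f 30 10 31
f 16 31 5
f 30 31 16
f 4 16 14
f 16 5 15
f 14 15 3
f 16 15 14
f 4 14 21
f 14 3 20
f 21 20 7
f 14 20 21
f 4 21 26
f 21 7 27
f 26 27 9
f 21 27 26
f 4 26 30
f 26 9 33
f 30 33 10
f 26 33 30
f 5 31 19
f 31 10 32
f 19 32 6
f 31 32 19
f 3 15 39
f 15 5 40
f 39 40 12
f 15 40 39
f 7 20 36
f 20 3 35
f 36 35 11
f 20 35 36
f 9 27 28
f 27 7 24
f 28 24 8
f 27 24 28
f 10 33 29
f 33 9 25
f 29 25 2
f 33 25 29
f 44 46 43
f 47 44 43
f 43 46 45
f 45 47 43
f 44 50 46
f 48 44 47
f 48 50 44
f 46 50 45
f 49 47 45
f 45 50 49
f 49 48 47
f 50 48 49
f 52 51 54
f 52 54 53
f 54 51 55
f 54 55 53
f 55 51 56
f 55 56 53
f 56 51 57
f 56 57 53
f 57 51 58
f 57 58 53
f 58 51 59
f 58 59 53
f 59 51 60
f 59 60 53
f 60 51 61
f 60 61 53
f 61 51 62
f 61 62 53
f 62 51 63
f 62 63 53
f 63 51 52
f 63 52 53
f 65 64 68
f 65 68 66
f 66 68 69
f 66 69 67
f 68 64 70
f 68 70 69
f 69 70 71
f 69 71 67
f 70 64 72
f 70 72 71
f 71 72 73
f 71 73 67
f 72 64 74
f 72 74 73
f 73 74 75
f 73 75 67
f 74 64 76
f 74 76 75
f 75 76 77
f 75 77 67
f 76 64 78
f 76 78 77
f 77 78 79
f 77 79 67
f 78 64 80
f 78 80 79
f 79 80 81
f 79 81 67
f 80 64 82
f 80 82 81
f 81 82 83
f 81 83 67
f 82 64 84
f 82 84 83
f 83 84 85
f 83 85 67
f 84 64 86
f 84 86 85
f 85 86 87
f 85 87 67
f 86 64 88
f 86 88 87
f 87 88 89
f 87 89 67
f 88 64 90
f 88 90 89
f 89 90 91
f 89 91 67
f 90 64 65
f 90 65 91
f 91 65 66
f 91 66 67



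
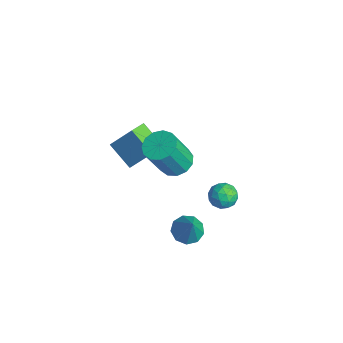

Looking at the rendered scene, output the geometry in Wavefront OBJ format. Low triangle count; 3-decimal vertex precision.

v 2.441 -2.008 3
v 3.059 -1.499 3.176
v 3.278 -2.383 4.957
v 2.659 -2.892 4.78
v 2.673 -1.293 3.326
v 2.892 -2.176 5.107
v 2.214 -1.314 3.372
v 2.433 -2.197 5.153
v 1.827 -1.555 3.3
v 2.046 -2.438 5.081
v 1.634 -1.94 3.132
v 1.853 -2.824 4.913
v 1.698 -2.347 2.923
v 1.917 -3.231 4.704
v 1.997 -2.646 2.738
v 2.216 -3.53 4.518
v 2.437 -2.743 2.635
v 2.656 -3.626 4.416
v 2.879 -2.606 2.649
v 3.097 -3.49 4.43
v 3.181 -2.28 2.774
v 3.4 -3.163 4.555
v 3.248 -1.867 2.97
v 3.467 -2.751 4.751
v 2.913 -1.658 -1.929
v 3.558 -1.451 -2.296
v 3.707 -1.762 -0.591
v 3.308 -1.024 -2.115
v 2.874 -0.893 -1.847
v 2.458 -1.121 -1.618
v 2.255 -1.6 -1.534
v 2.36 -2.106 -1.636
v 2.723 -2.402 -1.875
v 3.176 -2.351 -2.139
v 3.505 -1.975 -2.305
v -0.265 -4.018 2.495
v 0.318 -3.199 3.753
v -0.785 -3.222 2.218
v -0.203 -2.403 3.476
v 0.883 -3.557 1.664
v 1.465 -2.738 2.922
v 0.362 -2.761 1.387
v 0.945 -1.942 2.645
v 2.473 0.546 -0.927
v 2.678 0.878 -0.315
v 2.662 -0.498 -0.425
v 2.867 -0.166 0.187
v 2.173 -0.142 -0.024
v 2.056 0.504 -0.335
v 3.284 -0.124 -0.405
v 3.167 0.522 -0.716
v 3.179 0.464 0.007
v 2.492 0.453 0.243
v 2.848 -0.073 -0.983
v 2.161 -0.084 -0.747
v 2.559 0.804 -0.665
v 2.781 -0.424 -0.075
v 2.374 -0.409 -0.199
v 2.494 -0.214 0.161
v 2.194 0.584 -0.677
v 2.314 0.779 -0.317
v 2.017 0.179 -0.146
v 3.026 -0.399 -0.423
v 3.146 -0.204 -0.063
v 2.846 0.594 -0.901
v 2.966 0.789 -0.541
v 3.323 0.201 -0.594
v 2.973 0.755 -0.116
v 3.085 0.142 0.179
v 3.33 0.167 -0.169
v 3.261 0.546 -0.351
v 2.57 0.749 0.023
v 2.681 0.135 0.318
v 2.274 0.149 0.193
v 2.205 0.529 0.011
v 2.865 0.505 0.212
v 2.659 0.245 -1.058
v 2.77 -0.369 -0.763
v 3.135 -0.149 -0.751
v 3.066 0.231 -0.933
v 2.255 0.238 -0.919
v 2.367 -0.375 -0.624
v 2.079 -0.166 -0.389
v 2.01 0.213 -0.571
v 2.475 -0.125 -0.952
f 2 1 5
f 2 5 3
f 3 5 6
f 3 6 4
f 5 1 7
f 5 7 6
f 6 7 8
f 6 8 4
f 7 1 9
f 7 9 8
f 8 9 10
f 8 10 4
f 9 1 11
f 9 11 10
f 10 11 12
f 10 12 4
f 11 1 13
f 11 13 12
f 12 13 14
f 12 14 4
f 13 1 15
f 13 15 14
f 14 15 16
f 14 16 4
f 15 1 17
f 15 17 16
f 16 17 18
f 16 18 4
f 17 1 19
f 17 19 18
f 18 19 20
f 18 20 4
f 19 1 21
f 19 21 20
f 20 21 22
f 20 22 4
f 21 1 23
f 21 23 22
f 22 23 24
f 22 24 4
f 23 1 2
f 23 2 24
f 24 2 3
f 24 3 4
f 26 25 28
f 26 28 27
f 28 25 29
f 28 29 27
f 29 25 30
f 29 30 27
f 30 25 31
f 30 31 27
f 31 25 32
f 31 32 27
f 32 25 33
f 32 33 27
f 33 25 34
f 33 34 27
f 34 25 35
f 34 35 27
f 35 25 26
f 35 26 27
f 37 39 36
f 40 37 36
f 36 39 38
f 38 40 36
f 37 43 39
f 41 37 40
f 41 43 37
f 39 43 38
f 42 40 38
f 38 43 42
f 42 41 40
f 43 41 42
f 44 81 60
f 81 55 84
f 60 84 49
f 81 84 60
f 44 60 56
f 60 49 61
f 56 61 45
f 60 61 56
f 44 56 65
f 56 45 66
f 65 66 51
f 56 66 65
f 44 65 77
f 65 51 80
f 77 80 54
f 65 80 77
f 44 77 81
f 77 54 85
f 81 85 55
f 77 85 81
f 45 61 72
f 61 49 75
f 72 75 53
f 61 75 72
f 49 84 62
f 84 55 83
f 62 83 48
f 84 83 62
f 55 85 82
f 85 54 78
f 82 78 46
f 85 78 82
f 54 80 79
f 80 51 67
f 79 67 50
f 80 67 79
f 51 66 71
f 66 45 68
f 71 68 52
f 66 68 71
f 47 73 59
f 73 53 74
f 59 74 48
f 73 74 59
f 47 59 57
f 59 48 58
f 57 58 46
f 59 58 57
f 47 57 64
f 57 46 63
f 64 63 50
f 57 63 64
f 47 64 69
f 64 50 70
f 69 70 52
f 64 70 69
f 47 69 73
f 69 52 76
f 73 76 53
f 69 76 73
f 48 74 62
f 74 53 75
f 62 75 49
f 74 75 62
f 46 58 82
f 58 48 83
f 82 83 55
f 58 83 82
f 50 63 79
f 63 46 78
f 79 78 54
f 63 78 79
f 52 70 71
f 70 50 67
f 71 67 51
f 70 67 71
f 53 76 72
f 76 52 68
f 72 68 45
f 76 68 72



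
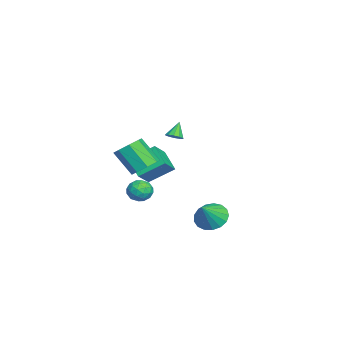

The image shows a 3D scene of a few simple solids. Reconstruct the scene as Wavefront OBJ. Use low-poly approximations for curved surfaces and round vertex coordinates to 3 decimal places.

v -0.087 0.154 2.01
v 0.273 -0.167 2.314
v -0.693 0.406 2.99
v 0.399 0.162 2.308
v 0.339 0.488 2.187
v 0.117 0.686 1.999
v -0.183 0.681 1.815
v -0.447 0.474 1.705
v -0.573 0.145 1.712
v -0.513 -0.18 1.832
v -0.291 -0.378 2.02
v 0.009 -0.373 2.205
v 1.987 2.488 -3.537
v 2.68 2.145 -4.292
v 3.153 1.992 -2.243
v 2.81 2.64 -4.219
v 2.752 3.1 -3.991
v 2.519 3.42 -3.658
v 2.164 3.526 -3.298
v 1.768 3.394 -2.992
v 1.423 3.055 -2.811
v 1.207 2.585 -2.796
v 1.17 2.093 -2.951
v 1.32 1.692 -3.24
v 1.623 1.473 -3.597
v 2.009 1.486 -3.94
v 2.391 1.729 -4.191
v 1.109 -1.228 -1.432
v 1.827 -0.9 -1.752
v 1.593 -2.5 -1.648
v 2.311 -2.172 -1.968
v 2.141 -2.093 -1.138
v 1.841 -1.307 -1.004
v 1.579 -2.093 -2.396
v 1.279 -1.307 -2.262
v 2.117 -1.435 -2.348
v 2.464 -1.435 -1.571
v 0.956 -1.965 -1.829
v 1.303 -1.965 -1.052
v 1.426 -0.952 -1.573
v 1.994 -2.448 -1.827
v 1.894 -2.401 -1.339
v 2.316 -2.209 -1.527
v 1.434 -1.191 -1.133
v 1.856 -0.999 -1.322
v 2.04 -1.7 -0.96
v 1.564 -2.401 -2.078
v 1.986 -2.209 -2.267
v 1.104 -1.191 -1.873
v 1.526 -0.999 -2.061
v 1.38 -1.7 -2.44
v 2.018 -1.074 -2.112
v 2.302 -1.822 -2.239
v 1.872 -1.775 -2.49
v 1.696 -1.313 -2.412
v 2.222 -1.074 -1.655
v 2.507 -1.822 -1.782
v 2.406 -1.775 -1.293
v 2.231 -1.313 -1.215
v 2.393 -1.389 -2.005
v 0.913 -1.578 -1.618
v 1.198 -2.326 -1.745
v 1.189 -2.087 -2.185
v 1.014 -1.625 -2.107
v 1.118 -1.578 -1.161
v 1.402 -2.326 -1.288
v 1.724 -2.087 -0.988
v 1.548 -1.625 -0.91
v 1.027 -2.011 -1.395
v -3.989 -3.039 -1.598
v -4.159 -1.412 -0.5
v -5.039 -2.518 -2.534
v -5.209 -0.89 -1.436
v -2.791 -2.29 -2.524
v -2.961 -0.662 -1.426
v -3.841 -1.768 -3.46
v -4.011 -0.141 -2.362
v 3.833 -1.112 1.146
v 4.697 -1.533 1.131
v 4.19 -2.628 2.598
v 3.327 -2.208 2.614
v 4.679 -0.941 1.566
v 4.173 -2.036 3.034
v 4.167 -0.45 1.756
v 3.66 -1.545 3.223
v 3.459 -0.347 1.588
v 2.952 -1.442 3.056
v 2.97 -0.692 1.162
v 2.463 -1.787 2.629
v 2.987 -1.284 0.726
v 2.481 -2.379 2.194
v 3.5 -1.775 0.537
v 2.993 -2.87 2.004
v 4.208 -1.878 0.704
v 3.701 -2.973 2.172
f 2 1 4
f 2 4 3
f 4 1 5
f 4 5 3
f 5 1 6
f 5 6 3
f 6 1 7
f 6 7 3
f 7 1 8
f 7 8 3
f 8 1 9
f 8 9 3
f 9 1 10
f 9 10 3
f 10 1 11
f 10 11 3
f 11 1 12
f 11 12 3
f 12 1 2
f 12 2 3
f 14 13 16
f 14 16 15
f 16 13 17
f 16 17 15
f 17 13 18
f 17 18 15
f 18 13 19
f 18 19 15
f 19 13 20
f 19 20 15
f 20 13 21
f 20 21 15
f 21 13 22
f 21 22 15
f 22 13 23
f 22 23 15
f 23 13 24
f 23 24 15
f 24 13 25
f 24 25 15
f 25 13 26
f 25 26 15
f 26 13 27
f 26 27 15
f 27 13 14
f 27 14 15
f 28 65 44
f 65 39 68
f 44 68 33
f 65 68 44
f 28 44 40
f 44 33 45
f 40 45 29
f 44 45 40
f 28 40 49
f 40 29 50
f 49 50 35
f 40 50 49
f 28 49 61
f 49 35 64
f 61 64 38
f 49 64 61
f 28 61 65
f 61 38 69
f 65 69 39
f 61 69 65
f 29 45 56
f 45 33 59
f 56 59 37
f 45 59 56
f 33 68 46
f 68 39 67
f 46 67 32
f 68 67 46
f 39 69 66
f 69 38 62
f 66 62 30
f 69 62 66
f 38 64 63
f 64 35 51
f 63 51 34
f 64 51 63
f 35 50 55
f 50 29 52
f 55 52 36
f 50 52 55
f 31 57 43
f 57 37 58
f 43 58 32
f 57 58 43
f 31 43 41
f 43 32 42
f 41 42 30
f 43 42 41
f 31 41 48
f 41 30 47
f 48 47 34
f 41 47 48
f 31 48 53
f 48 34 54
f 53 54 36
f 48 54 53
f 31 53 57
f 53 36 60
f 57 60 37
f 53 60 57
f 32 58 46
f 58 37 59
f 46 59 33
f 58 59 46
f 30 42 66
f 42 32 67
f 66 67 39
f 42 67 66
f 34 47 63
f 47 30 62
f 63 62 38
f 47 62 63
f 36 54 55
f 54 34 51
f 55 51 35
f 54 51 55
f 37 60 56
f 60 36 52
f 56 52 29
f 60 52 56
f 71 73 70
f 74 71 70
f 70 73 72
f 72 74 70
f 71 77 73
f 75 71 74
f 75 77 71
f 73 77 72
f 76 74 72
f 72 77 76
f 76 75 74
f 77 75 76
f 79 78 82
f 79 82 80
f 80 82 83
f 80 83 81
f 82 78 84
f 82 84 83
f 83 84 85
f 83 85 81
f 84 78 86
f 84 86 85
f 85 86 87
f 85 87 81
f 86 78 88
f 86 88 87
f 87 88 89
f 87 89 81
f 88 78 90
f 88 90 89
f 89 90 91
f 89 91 81
f 90 78 92
f 90 92 91
f 91 92 93
f 91 93 81
f 92 78 94
f 92 94 93
f 93 94 95
f 93 95 81
f 94 78 79
f 94 79 95
f 95 79 80
f 95 80 81



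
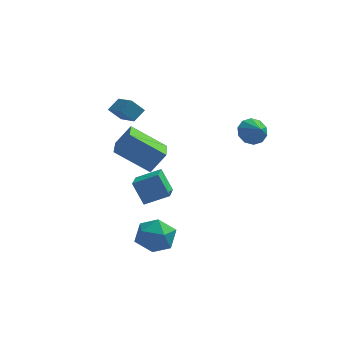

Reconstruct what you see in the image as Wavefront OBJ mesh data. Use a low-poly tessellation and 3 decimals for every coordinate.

v -2.16 -4.66 2.571
v -1.452 -4.258 3.61
v -2.505 -2.64 2.026
v -1.797 -2.239 3.065
v -0.363 -4.681 1.355
v 0.345 -4.28 2.394
v -0.708 -2.662 0.81
v -0 -2.26 1.849
v -2.444 2.007 -3.223
v -2.307 0.403 -2.71
v -1.128 2.313 -2.619
v -0.991 0.708 -2.106
v -1.769 1.652 -4.514
v -1.632 0.047 -4.001
v -0.453 1.957 -3.91
v -0.316 0.353 -3.397
v 3.662 2.199 0.774
v 4.312 2.758 0.844
v 4.198 1.501 1.366
v 3.978 2.843 1.248
v 3.523 2.683 1.472
v 3.121 2.337 1.429
v 2.926 1.939 1.136
v 3.012 1.64 0.705
v 3.346 1.554 0.301
v 3.801 1.715 0.077
v 4.203 2.06 0.12
v 4.398 2.458 0.413
v -2.465 1.864 1.126
v -3.119 1.695 1.863
v -3.409 3.053 0.559
v -4.063 2.884 1.296
v -2.017 2.476 1.664
v -2.671 2.307 2.401
v -2.961 3.665 1.097
v -3.615 3.496 1.834
v -0.198 -2.705 -3.491
v 0.265 -3.12 -4.466
v -0.885 -4.4 -3.094
v -0.422 -4.815 -4.069
v 0.263 -4.494 -3.195
v 0.688 -3.447 -3.44
v -1.308 -4.073 -4.12
v -0.883 -3.026 -4.365
v -0.421 -3.966 -4.855
v 0.55 -4.226 -4.283
v -1.17 -3.294 -3.277
v -0.199 -3.554 -2.705
f 2 4 1
f 5 2 1
f 1 4 3
f 3 5 1
f 2 8 4
f 6 2 5
f 6 8 2
f 4 8 3
f 7 5 3
f 3 8 7
f 7 6 5
f 8 6 7
f 10 12 9
f 13 10 9
f 9 12 11
f 11 13 9
f 10 16 12
f 14 10 13
f 14 16 10
f 12 16 11
f 15 13 11
f 11 16 15
f 15 14 13
f 16 14 15
f 18 17 20
f 18 20 19
f 20 17 21
f 20 21 19
f 21 17 22
f 21 22 19
f 22 17 23
f 22 23 19
f 23 17 24
f 23 24 19
f 24 17 25
f 24 25 19
f 25 17 26
f 25 26 19
f 26 17 27
f 26 27 19
f 27 17 28
f 27 28 19
f 28 17 18
f 28 18 19
f 30 32 29
f 33 30 29
f 29 32 31
f 31 33 29
f 30 36 32
f 34 30 33
f 34 36 30
f 32 36 31
f 35 33 31
f 31 36 35
f 35 34 33
f 36 34 35
f 37 48 42
f 37 42 38
f 37 38 44
f 37 44 47
f 37 47 48
f 38 42 46
f 42 48 41
f 48 47 39
f 47 44 43
f 44 38 45
f 40 46 41
f 40 41 39
f 40 39 43
f 40 43 45
f 40 45 46
f 41 46 42
f 39 41 48
f 43 39 47
f 45 43 44
f 46 45 38



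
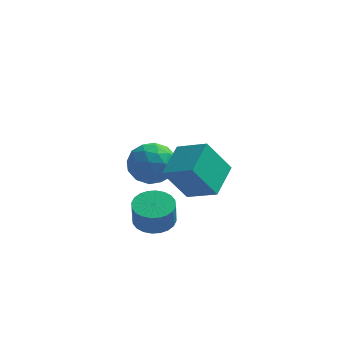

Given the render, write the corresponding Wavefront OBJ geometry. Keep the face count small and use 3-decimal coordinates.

v -0.955 -0.383 -3.641
v -0.048 0.031 -3.559
v -0.019 -0.283 -2.297
v -0.925 -0.697 -2.379
v -0.278 0.335 -3.478
v -0.249 0.021 -2.216
v -0.611 0.53 -3.421
v -0.582 0.216 -2.16
v -0.997 0.586 -3.398
v -0.967 0.272 -2.137
v -1.376 0.495 -3.412
v -1.346 0.181 -2.151
v -1.691 0.27 -3.461
v -1.661 -0.044 -2.2
v -1.894 -0.055 -3.537
v -1.864 -0.369 -2.276
v -1.953 -0.429 -3.629
v -1.924 -0.743 -2.368
v -1.861 -0.797 -3.723
v -1.832 -1.111 -2.461
v -1.631 -1.101 -3.804
v -1.602 -1.415 -2.542
v -1.298 -1.296 -3.86
v -1.269 -1.61 -2.599
v -0.913 -1.352 -3.883
v -0.883 -1.666 -2.622
v -0.534 -1.261 -3.869
v -0.504 -1.575 -2.608
v -0.219 -1.036 -3.82
v -0.189 -1.35 -2.559
v -0.016 -0.711 -3.744
v 0.014 -1.025 -2.483
v 0.044 -0.337 -3.652
v 0.073 -0.651 -2.391
v 0.774 -2.008 -0.778
v -0.262 -2.387 0.914
v 1.163 -0.308 -0.159
v 0.128 -0.688 1.533
v 2.172 -2.592 -0.053
v 1.137 -2.972 1.639
v 2.562 -0.893 0.566
v 1.526 -1.272 2.258
v -2.085 3.914 -3.518
v -1.414 4.568 -2.673
v -2.006 2.272 -2.307
v -1.335 2.926 -1.462
v -2.549 3.208 -1.659
v -2.598 4.223 -2.407
v -0.822 2.617 -2.573
v -0.871 3.632 -3.321
v -0.633 3.767 -2.09
v -1.701 4.132 -1.524
v -1.719 2.708 -3.456
v -2.787 3.073 -2.89
v -1.756 4.385 -3.202
v -1.664 2.455 -1.778
v -2.377 2.621 -1.894
v -1.983 3.005 -1.397
v -2.452 4.182 -3.045
v -2.058 4.567 -2.549
v -2.725 3.768 -1.953
v -1.362 2.273 -2.431
v -0.968 2.658 -1.935
v -1.437 3.835 -3.583
v -1.043 4.219 -3.086
v -0.695 3.072 -3.027
v -0.903 4.299 -2.362
v -0.857 3.334 -1.651
v -0.555 3.152 -2.303
v -0.584 3.748 -2.743
v -1.53 4.514 -2.03
v -1.484 3.549 -1.319
v -2.198 3.714 -1.434
v -2.226 4.311 -1.874
v -1.072 4.043 -1.687
v -1.936 3.291 -3.661
v -1.89 2.326 -2.95
v -1.194 2.529 -3.106
v -1.222 3.126 -3.546
v -2.563 3.506 -3.329
v -2.517 2.541 -2.618
v -2.836 3.092 -2.237
v -2.865 3.688 -2.677
v -2.348 2.797 -3.293
f 2 1 5
f 2 5 3
f 3 5 6
f 3 6 4
f 5 1 7
f 5 7 6
f 6 7 8
f 6 8 4
f 7 1 9
f 7 9 8
f 8 9 10
f 8 10 4
f 9 1 11
f 9 11 10
f 10 11 12
f 10 12 4
f 11 1 13
f 11 13 12
f 12 13 14
f 12 14 4
f 13 1 15
f 13 15 14
f 14 15 16
f 14 16 4
f 15 1 17
f 15 17 16
f 16 17 18
f 16 18 4
f 17 1 19
f 17 19 18
f 18 19 20
f 18 20 4
f 19 1 21
f 19 21 20
f 20 21 22
f 20 22 4
f 21 1 23
f 21 23 22
f 22 23 24
f 22 24 4
f 23 1 25
f 23 25 24
f 24 25 26
f 24 26 4
f 25 1 27
f 25 27 26
f 26 27 28
f 26 28 4
f 27 1 29
f 27 29 28
f 28 29 30
f 28 30 4
f 29 1 31
f 29 31 30
f 30 31 32
f 30 32 4
f 31 1 33
f 31 33 32
f 32 33 34
f 32 34 4
f 33 1 2
f 33 2 34
f 34 2 3
f 34 3 4
f 36 38 35
f 39 36 35
f 35 38 37
f 37 39 35
f 36 42 38
f 40 36 39
f 40 42 36
f 38 42 37
f 41 39 37
f 37 42 41
f 41 40 39
f 42 40 41
f 43 80 59
f 80 54 83
f 59 83 48
f 80 83 59
f 43 59 55
f 59 48 60
f 55 60 44
f 59 60 55
f 43 55 64
f 55 44 65
f 64 65 50
f 55 65 64
f 43 64 76
f 64 50 79
f 76 79 53
f 64 79 76
f 43 76 80
f 76 53 84
f 80 84 54
f 76 84 80
f 44 60 71
f 60 48 74
f 71 74 52
f 60 74 71
f 48 83 61
f 83 54 82
f 61 82 47
f 83 82 61
f 54 84 81
f 84 53 77
f 81 77 45
f 84 77 81
f 53 79 78
f 79 50 66
f 78 66 49
f 79 66 78
f 50 65 70
f 65 44 67
f 70 67 51
f 65 67 70
f 46 72 58
f 72 52 73
f 58 73 47
f 72 73 58
f 46 58 56
f 58 47 57
f 56 57 45
f 58 57 56
f 46 56 63
f 56 45 62
f 63 62 49
f 56 62 63
f 46 63 68
f 63 49 69
f 68 69 51
f 63 69 68
f 46 68 72
f 68 51 75
f 72 75 52
f 68 75 72
f 47 73 61
f 73 52 74
f 61 74 48
f 73 74 61
f 45 57 81
f 57 47 82
f 81 82 54
f 57 82 81
f 49 62 78
f 62 45 77
f 78 77 53
f 62 77 78
f 51 69 70
f 69 49 66
f 70 66 50
f 69 66 70
f 52 75 71
f 75 51 67
f 71 67 44
f 75 67 71



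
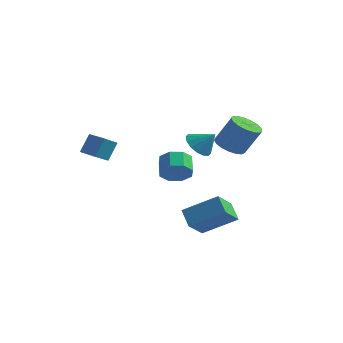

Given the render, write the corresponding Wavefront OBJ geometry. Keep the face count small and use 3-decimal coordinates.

v 2.605 -0.579 0.695
v 3.102 -0.225 0.117
v 3.435 -0.421 1.505
v 2.874 0.104 0.287
v 2.574 0.25 0.565
v 2.282 0.174 0.879
v 2.077 -0.104 1.143
v 2.014 -0.509 1.287
v 2.109 -0.933 1.272
v 2.337 -1.262 1.103
v 2.637 -1.408 0.824
v 2.928 -1.332 0.511
v 3.134 -1.054 0.247
v 3.197 -0.649 0.103
v 3.105 -1.09 -4.977
v 3.067 -2.385 -3.988
v 2.414 -0.534 -4.275
v 2.377 -1.83 -3.287
v 4.703 -0.37 -3.973
v 4.666 -1.666 -2.985
v 4.013 0.185 -3.272
v 3.975 -1.11 -2.283
v -3.47 -0.405 -1.291
v -3.629 -1.355 -0.699
v -3.3 0.213 -0.253
v -3.459 -0.736 0.338
v -2.461 -0.604 -1.338
v -2.62 -1.553 -0.747
v -2.291 0.015 -0.301
v -2.45 -0.935 0.291
v 2.199 -2.051 -0.767
v 2.95 -1.769 -0.516
v 2.472 -0.988 0.037
v 1.721 -1.269 -0.213
v 2.756 -1.498 -1.066
v 2.278 -0.717 -0.512
v 2.236 -1.55 -1.441
v 1.758 -0.769 -0.887
v 1.695 -1.896 -1.42
v 1.217 -1.115 -0.867
v 1.448 -2.332 -1.017
v 0.97 -1.551 -0.464
v 1.642 -2.603 -0.468
v 1.164 -1.822 0.086
v 2.162 -2.551 -0.093
v 1.684 -1.77 0.461
v 2.703 -2.205 -0.113
v 2.225 -1.424 0.44
v 2.284 3.327 -0.763
v 2.809 3.933 -1.151
v 3.62 4.219 0.396
v 3.096 3.613 0.783
v 2.474 4.159 -1.017
v 3.285 4.445 0.53
v 2.095 4.195 -0.825
v 2.906 4.481 0.722
v 1.76 4.031 -0.619
v 2.571 4.317 0.928
v 1.545 3.707 -0.446
v 2.356 3.993 1.101
v 1.499 3.295 -0.346
v 2.31 3.581 1.201
v 1.633 2.891 -0.341
v 2.444 3.177 1.206
v 1.917 2.587 -0.434
v 2.728 2.873 1.113
v 2.284 2.452 -0.602
v 3.095 2.738 0.945
v 2.652 2.518 -0.807
v 3.463 2.804 0.74
v 2.935 2.769 -1.002
v 3.746 3.055 0.545
v 3.07 3.148 -1.142
v 3.881 3.434 0.405
v 3.024 3.568 -1.196
v 3.835 3.854 0.351
f 2 1 4
f 2 4 3
f 4 1 5
f 4 5 3
f 5 1 6
f 5 6 3
f 6 1 7
f 6 7 3
f 7 1 8
f 7 8 3
f 8 1 9
f 8 9 3
f 9 1 10
f 9 10 3
f 10 1 11
f 10 11 3
f 11 1 12
f 11 12 3
f 12 1 13
f 12 13 3
f 13 1 14
f 13 14 3
f 14 1 2
f 14 2 3
f 16 18 15
f 19 16 15
f 15 18 17
f 17 19 15
f 16 22 18
f 20 16 19
f 20 22 16
f 18 22 17
f 21 19 17
f 17 22 21
f 21 20 19
f 22 20 21
f 24 26 23
f 27 24 23
f 23 26 25
f 25 27 23
f 24 30 26
f 28 24 27
f 28 30 24
f 26 30 25
f 29 27 25
f 25 30 29
f 29 28 27
f 30 28 29
f 32 31 35
f 32 35 33
f 33 35 36
f 33 36 34
f 35 31 37
f 35 37 36
f 36 37 38
f 36 38 34
f 37 31 39
f 37 39 38
f 38 39 40
f 38 40 34
f 39 31 41
f 39 41 40
f 40 41 42
f 40 42 34
f 41 31 43
f 41 43 42
f 42 43 44
f 42 44 34
f 43 31 45
f 43 45 44
f 44 45 46
f 44 46 34
f 45 31 47
f 45 47 46
f 46 47 48
f 46 48 34
f 47 31 32
f 47 32 48
f 48 32 33
f 48 33 34
f 50 49 53
f 50 53 51
f 51 53 54
f 51 54 52
f 53 49 55
f 53 55 54
f 54 55 56
f 54 56 52
f 55 49 57
f 55 57 56
f 56 57 58
f 56 58 52
f 57 49 59
f 57 59 58
f 58 59 60
f 58 60 52
f 59 49 61
f 59 61 60
f 60 61 62
f 60 62 52
f 61 49 63
f 61 63 62
f 62 63 64
f 62 64 52
f 63 49 65
f 63 65 64
f 64 65 66
f 64 66 52
f 65 49 67
f 65 67 66
f 66 67 68
f 66 68 52
f 67 49 69
f 67 69 68
f 68 69 70
f 68 70 52
f 69 49 71
f 69 71 70
f 70 71 72
f 70 72 52
f 71 49 73
f 71 73 72
f 72 73 74
f 72 74 52
f 73 49 75
f 73 75 74
f 74 75 76
f 74 76 52
f 75 49 50
f 75 50 76
f 76 50 51
f 76 51 52



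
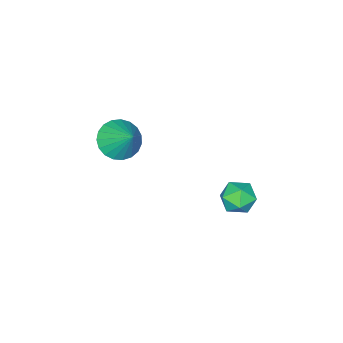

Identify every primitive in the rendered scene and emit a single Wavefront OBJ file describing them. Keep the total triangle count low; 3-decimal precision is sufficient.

v -2.916 4.125 0.909
v -2.494 4.615 1.447
v -1.986 3.145 1.073
v -1.564 3.635 1.611
v -2.314 3.321 1.827
v -2.889 3.927 1.726
v -1.591 3.833 0.794
v -2.166 4.439 0.693
v -1.676 4.435 1.376
v -2.122 4.118 2.015
v -2.358 3.642 0.505
v -2.804 3.325 1.144
v -0.957 -1.353 2.544
v -0.03 -1.294 2.231
v -0.643 -0.267 3.676
v -0.213 -1.007 2.007
v -0.525 -0.78 1.875
v -0.912 -0.652 1.86
v -1.306 -0.645 1.962
v -1.64 -0.76 2.165
v -1.856 -0.978 2.434
v -1.916 -1.261 2.721
v -1.811 -1.559 2.978
v -1.558 -1.822 3.16
v -1.201 -2.003 3.235
v -0.802 -2.073 3.19
v -0.429 -2.017 3.034
v -0.148 -1.847 2.793
v -0.007 -1.591 2.509
f 1 12 6
f 1 6 2
f 1 2 8
f 1 8 11
f 1 11 12
f 2 6 10
f 6 12 5
f 12 11 3
f 11 8 7
f 8 2 9
f 4 10 5
f 4 5 3
f 4 3 7
f 4 7 9
f 4 9 10
f 5 10 6
f 3 5 12
f 7 3 11
f 9 7 8
f 10 9 2
f 14 13 16
f 14 16 15
f 16 13 17
f 16 17 15
f 17 13 18
f 17 18 15
f 18 13 19
f 18 19 15
f 19 13 20
f 19 20 15
f 20 13 21
f 20 21 15
f 21 13 22
f 21 22 15
f 22 13 23
f 22 23 15
f 23 13 24
f 23 24 15
f 24 13 25
f 24 25 15
f 25 13 26
f 25 26 15
f 26 13 27
f 26 27 15
f 27 13 28
f 27 28 15
f 28 13 29
f 28 29 15
f 29 13 14
f 29 14 15



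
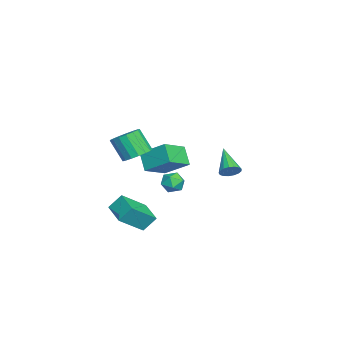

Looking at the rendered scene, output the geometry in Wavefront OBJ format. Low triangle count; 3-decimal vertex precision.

v -0.975 3.091 -1.666
v -0.539 3.037 -1.083
v -2.665 2.549 -0.454
v -0.643 3.37 -1.079
v -0.823 3.64 -1.209
v -1.038 3.784 -1.444
v -1.238 3.769 -1.73
v -1.378 3.599 -2.001
v -1.426 3.313 -2.196
v -1.37 2.976 -2.269
v -1.224 2.665 -2.204
v -1.021 2.452 -2.016
v -0.807 2.386 -1.748
v -0.632 2.481 -1.461
v -0.535 2.716 -1.221
v -5.345 -1.721 -2.534
v -3.843 -2.866 -1.638
v -4.764 -0.074 -1.403
v -3.263 -1.219 -0.507
v -4.357 -1.301 -3.653
v -2.856 -2.446 -2.757
v -3.777 0.346 -2.522
v -2.275 -0.799 -1.626
v -2.954 -0.685 -3.304
v -2.477 -0.341 -2.645
v -1.763 -0.859 -4.075
v -1.286 -0.515 -3.416
v -1.667 -1.306 -3.319
v -2.403 -1.198 -2.843
v -1.837 -0.002 -3.877
v -2.573 0.106 -3.401
v -1.787 0.082 -2.999
v -1.682 -0.725 -2.654
v -2.558 -0.475 -4.066
v -2.453 -1.282 -3.721
v 2.496 -2.625 -4.152
v 2.292 -1.842 -3.2
v 3.958 -1.828 -4.496
v 3.754 -1.045 -3.543
v 3.546 -3.975 -2.817
v 3.342 -3.192 -1.864
v 5.008 -3.178 -3.16
v 4.804 -2.395 -2.208
v 0.919 -2.481 0.414
v 1.568 -1.903 0.948
v 1.07 -2.742 2.46
v 0.421 -3.319 1.926
v 1.153 -1.647 0.953
v 0.655 -2.486 2.466
v 0.684 -1.582 0.834
v 0.186 -2.421 2.347
v 0.268 -1.723 0.62
v -0.23 -2.561 2.132
v 0.002 -2.037 0.358
v -0.496 -2.876 1.87
v -0.054 -2.453 0.109
v -0.552 -3.292 1.621
v 0.113 -2.875 -0.071
v -0.385 -3.714 1.442
v 0.464 -3.207 -0.139
v -0.034 -4.046 1.374
v 0.92 -3.373 -0.081
v 0.422 -4.212 1.432
v 1.375 -3.334 0.091
v 0.877 -4.173 1.604
v 1.726 -3.099 0.336
v 1.228 -3.938 1.849
v 1.892 -2.723 0.599
v 1.394 -3.562 2.112
v 1.835 -2.291 0.82
v 1.337 -3.13 2.333
f 2 1 4
f 2 4 3
f 4 1 5
f 4 5 3
f 5 1 6
f 5 6 3
f 6 1 7
f 6 7 3
f 7 1 8
f 7 8 3
f 8 1 9
f 8 9 3
f 9 1 10
f 9 10 3
f 10 1 11
f 10 11 3
f 11 1 12
f 11 12 3
f 12 1 13
f 12 13 3
f 13 1 14
f 13 14 3
f 14 1 15
f 14 15 3
f 15 1 2
f 15 2 3
f 17 19 16
f 20 17 16
f 16 19 18
f 18 20 16
f 17 23 19
f 21 17 20
f 21 23 17
f 19 23 18
f 22 20 18
f 18 23 22
f 22 21 20
f 23 21 22
f 24 35 29
f 24 29 25
f 24 25 31
f 24 31 34
f 24 34 35
f 25 29 33
f 29 35 28
f 35 34 26
f 34 31 30
f 31 25 32
f 27 33 28
f 27 28 26
f 27 26 30
f 27 30 32
f 27 32 33
f 28 33 29
f 26 28 35
f 30 26 34
f 32 30 31
f 33 32 25
f 37 39 36
f 40 37 36
f 36 39 38
f 38 40 36
f 37 43 39
f 41 37 40
f 41 43 37
f 39 43 38
f 42 40 38
f 38 43 42
f 42 41 40
f 43 41 42
f 45 44 48
f 45 48 46
f 46 48 49
f 46 49 47
f 48 44 50
f 48 50 49
f 49 50 51
f 49 51 47
f 50 44 52
f 50 52 51
f 51 52 53
f 51 53 47
f 52 44 54
f 52 54 53
f 53 54 55
f 53 55 47
f 54 44 56
f 54 56 55
f 55 56 57
f 55 57 47
f 56 44 58
f 56 58 57
f 57 58 59
f 57 59 47
f 58 44 60
f 58 60 59
f 59 60 61
f 59 61 47
f 60 44 62
f 60 62 61
f 61 62 63
f 61 63 47
f 62 44 64
f 62 64 63
f 63 64 65
f 63 65 47
f 64 44 66
f 64 66 65
f 65 66 67
f 65 67 47
f 66 44 68
f 66 68 67
f 67 68 69
f 67 69 47
f 68 44 70
f 68 70 69
f 69 70 71
f 69 71 47
f 70 44 45
f 70 45 71
f 71 45 46
f 71 46 47



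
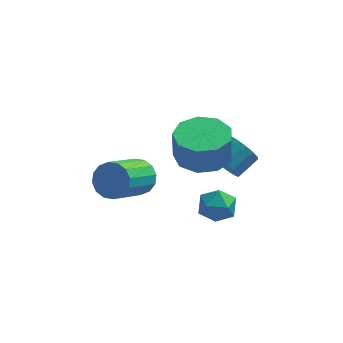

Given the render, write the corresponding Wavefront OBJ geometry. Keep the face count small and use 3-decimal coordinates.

v -1.518 -2.332 -2.011
v -1.307 -1.986 -1.379
v -2.092 -3.303 -0.398
v -2.302 -3.648 -1.029
v -1.657 -1.84 -1.462
v -2.442 -3.156 -0.481
v -1.97 -1.825 -1.692
v -2.754 -3.142 -0.711
v -2.161 -1.946 -2.008
v -2.945 -3.263 -1.026
v -2.18 -2.171 -2.324
v -2.964 -3.487 -1.342
v -2.022 -2.438 -2.556
v -2.806 -3.755 -1.574
v -1.728 -2.677 -2.642
v -2.513 -3.994 -1.661
v -1.378 -2.824 -2.559
v -2.163 -4.14 -1.578
v -1.066 -2.838 -2.329
v -1.85 -4.155 -1.348
v -0.875 -2.717 -2.014
v -1.659 -4.034 -1.032
v -0.856 -2.493 -1.698
v -1.64 -3.809 -0.716
v -1.014 -2.225 -1.466
v -1.798 -3.542 -0.484
v 1.288 -1.68 -3.204
v 1.901 -2.14 -3.177
v 0.619 -2.6 -3.703
v 1.232 -3.06 -3.676
v 0.887 -2.842 -3.026
v 1.301 -2.274 -2.718
v 1.219 -2.466 -4.162
v 1.633 -1.898 -3.854
v 1.859 -2.627 -3.769
v 1.654 -2.859 -3.067
v 0.866 -1.881 -3.813
v 0.661 -2.113 -3.111
v 0.801 -3.455 0.396
v 1.339 -4.309 0.369
v 1.317 -4.359 1.538
v 0.779 -3.505 1.564
v 1.763 -3.765 0.401
v 1.74 -3.815 1.57
v 1.736 -3.075 0.43
v 1.714 -3.125 1.599
v 1.272 -2.563 0.443
v 1.25 -2.613 1.612
v 0.588 -2.468 0.434
v 0.566 -2.518 1.602
v 0.003 -2.836 0.407
v -0.019 -2.886 1.576
v -0.208 -3.493 0.375
v -0.23 -3.543 1.543
v 0.053 -4.132 0.352
v 0.031 -4.182 1.521
v 0.664 -4.455 0.35
v 0.641 -4.505 1.519
v 1.424 -1.536 -1.892
v 1.795 -1.468 -2.506
v 2.447 -0.836 -2.041
v 2.076 -0.904 -1.428
v 1.514 -1.175 -2.509
v 2.166 -0.544 -2.044
v 1.205 -0.997 -2.317
v 1.857 -0.365 -1.852
v 0.965 -0.99 -1.99
v 1.617 -0.358 -1.525
v 0.87 -1.156 -1.632
v 1.522 -0.525 -1.167
v 0.952 -1.443 -1.357
v 1.604 -0.811 -0.892
v 1.183 -1.759 -1.252
v 1.835 -1.127 -0.787
v 1.491 -2.004 -1.35
v 2.143 -1.373 -0.885
v 1.778 -2.101 -1.62
v 2.43 -1.469 -1.156
v 1.952 -2.018 -1.977
v 2.604 -1.386 -1.513
v 1.958 -1.782 -2.307
v 2.61 -1.15 -1.843
f 2 1 5
f 2 5 3
f 3 5 6
f 3 6 4
f 5 1 7
f 5 7 6
f 6 7 8
f 6 8 4
f 7 1 9
f 7 9 8
f 8 9 10
f 8 10 4
f 9 1 11
f 9 11 10
f 10 11 12
f 10 12 4
f 11 1 13
f 11 13 12
f 12 13 14
f 12 14 4
f 13 1 15
f 13 15 14
f 14 15 16
f 14 16 4
f 15 1 17
f 15 17 16
f 16 17 18
f 16 18 4
f 17 1 19
f 17 19 18
f 18 19 20
f 18 20 4
f 19 1 21
f 19 21 20
f 20 21 22
f 20 22 4
f 21 1 23
f 21 23 22
f 22 23 24
f 22 24 4
f 23 1 25
f 23 25 24
f 24 25 26
f 24 26 4
f 25 1 2
f 25 2 26
f 26 2 3
f 26 3 4
f 27 38 32
f 27 32 28
f 27 28 34
f 27 34 37
f 27 37 38
f 28 32 36
f 32 38 31
f 38 37 29
f 37 34 33
f 34 28 35
f 30 36 31
f 30 31 29
f 30 29 33
f 30 33 35
f 30 35 36
f 31 36 32
f 29 31 38
f 33 29 37
f 35 33 34
f 36 35 28
f 40 39 43
f 40 43 41
f 41 43 44
f 41 44 42
f 43 39 45
f 43 45 44
f 44 45 46
f 44 46 42
f 45 39 47
f 45 47 46
f 46 47 48
f 46 48 42
f 47 39 49
f 47 49 48
f 48 49 50
f 48 50 42
f 49 39 51
f 49 51 50
f 50 51 52
f 50 52 42
f 51 39 53
f 51 53 52
f 52 53 54
f 52 54 42
f 53 39 55
f 53 55 54
f 54 55 56
f 54 56 42
f 55 39 57
f 55 57 56
f 56 57 58
f 56 58 42
f 57 39 40
f 57 40 58
f 58 40 41
f 58 41 42
f 60 59 63
f 60 63 61
f 61 63 64
f 61 64 62
f 63 59 65
f 63 65 64
f 64 65 66
f 64 66 62
f 65 59 67
f 65 67 66
f 66 67 68
f 66 68 62
f 67 59 69
f 67 69 68
f 68 69 70
f 68 70 62
f 69 59 71
f 69 71 70
f 70 71 72
f 70 72 62
f 71 59 73
f 71 73 72
f 72 73 74
f 72 74 62
f 73 59 75
f 73 75 74
f 74 75 76
f 74 76 62
f 75 59 77
f 75 77 76
f 76 77 78
f 76 78 62
f 77 59 79
f 77 79 78
f 78 79 80
f 78 80 62
f 79 59 81
f 79 81 80
f 80 81 82
f 80 82 62
f 81 59 60
f 81 60 82
f 82 60 61
f 82 61 62

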